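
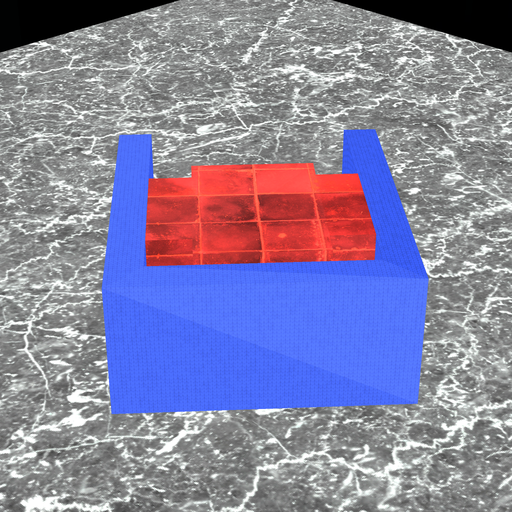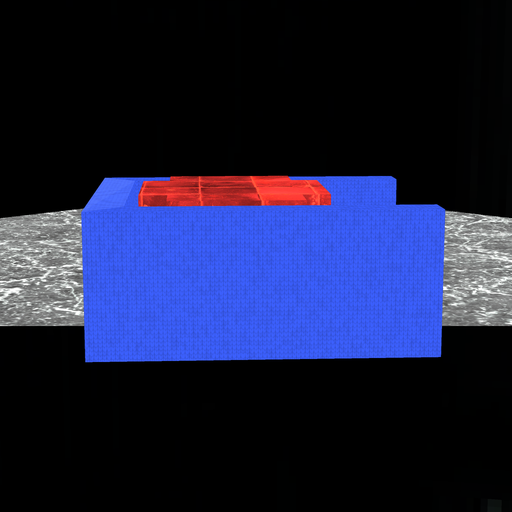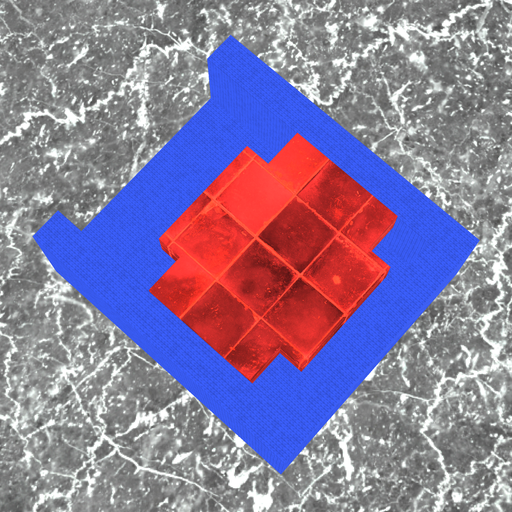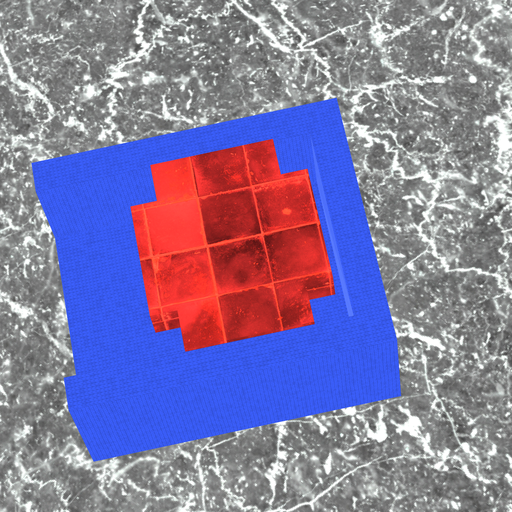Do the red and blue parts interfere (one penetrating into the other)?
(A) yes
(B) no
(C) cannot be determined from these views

(B) no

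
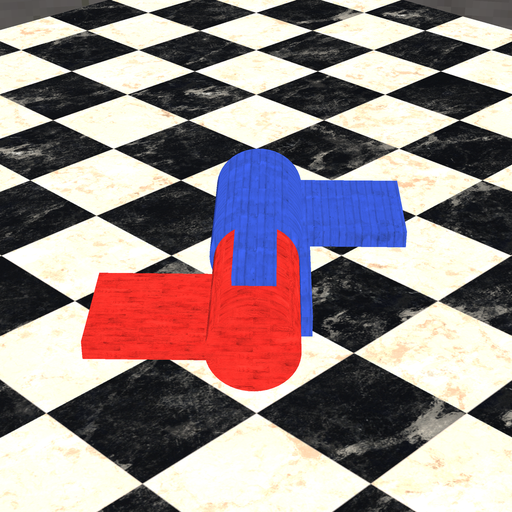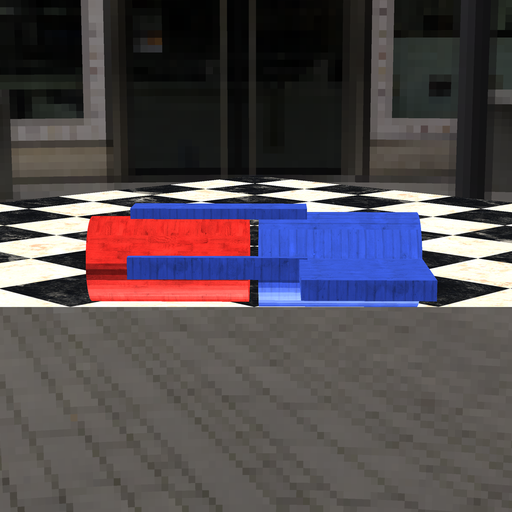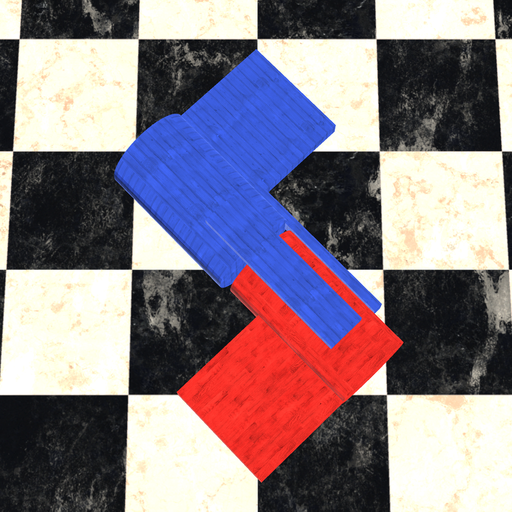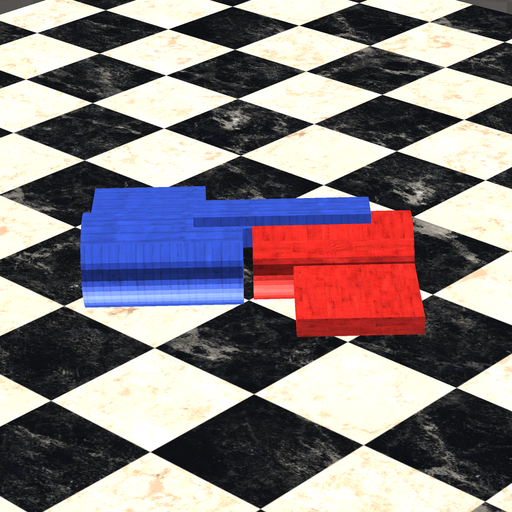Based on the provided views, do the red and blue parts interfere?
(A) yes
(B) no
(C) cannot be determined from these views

(B) no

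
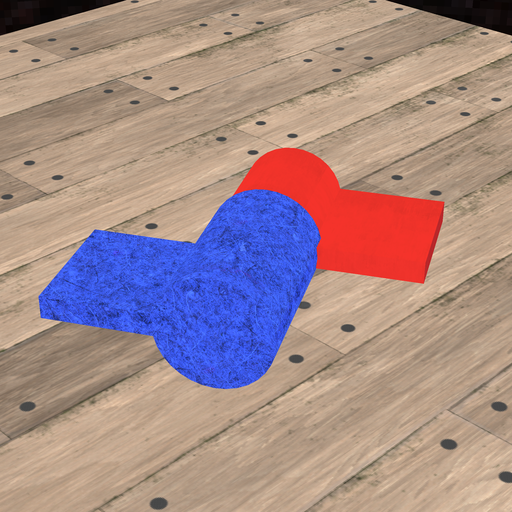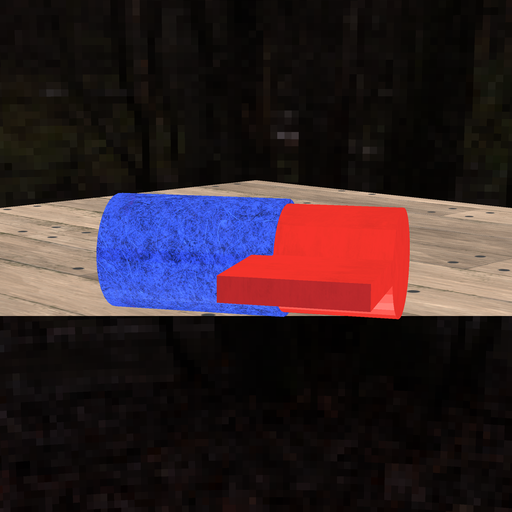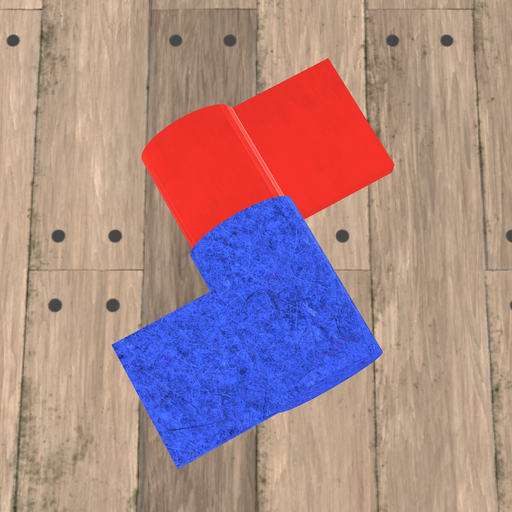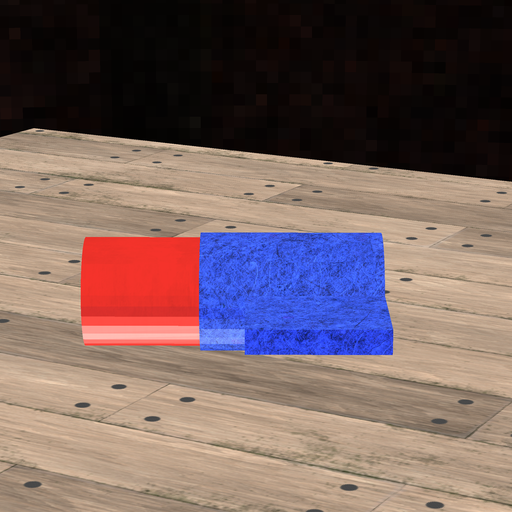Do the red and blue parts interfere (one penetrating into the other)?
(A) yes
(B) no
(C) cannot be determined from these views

(A) yes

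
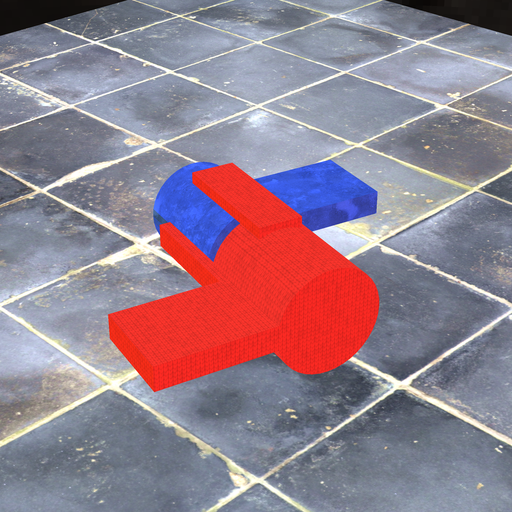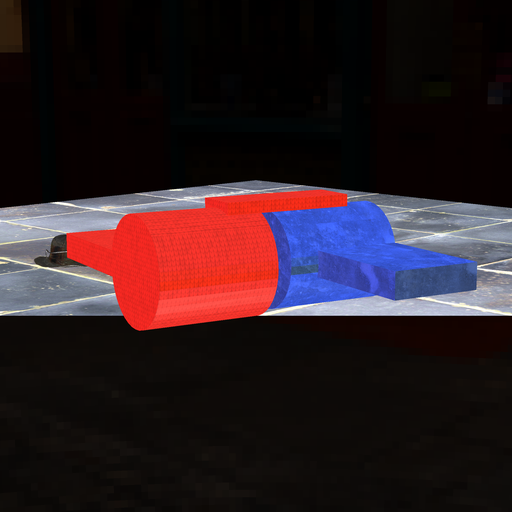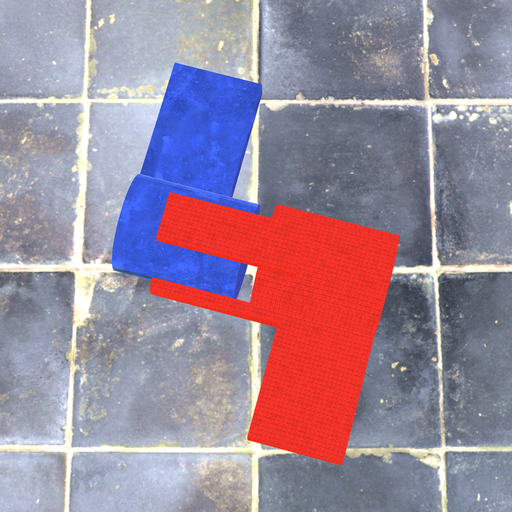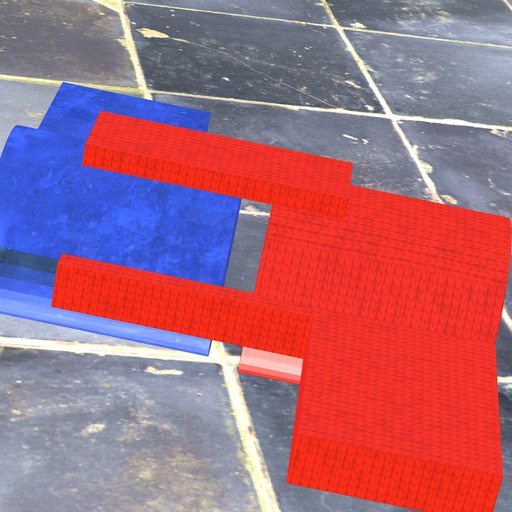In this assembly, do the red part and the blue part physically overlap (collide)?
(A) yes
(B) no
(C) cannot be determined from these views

(B) no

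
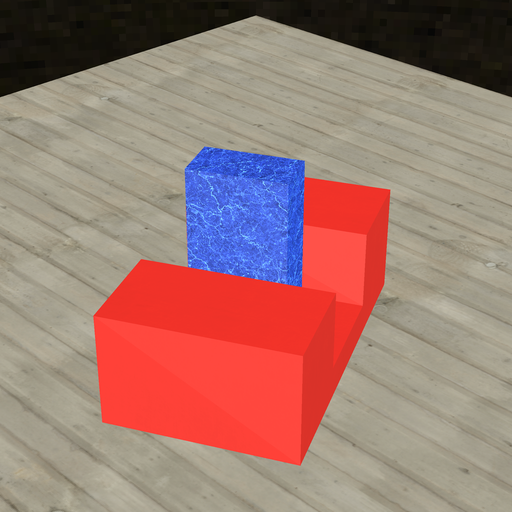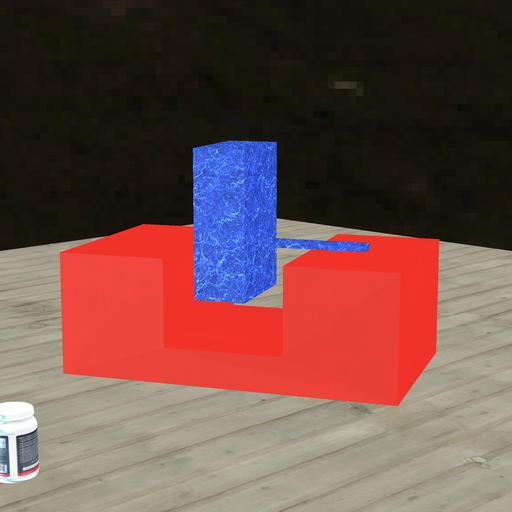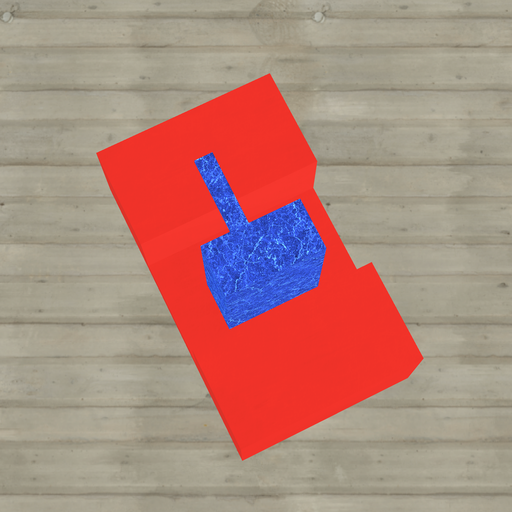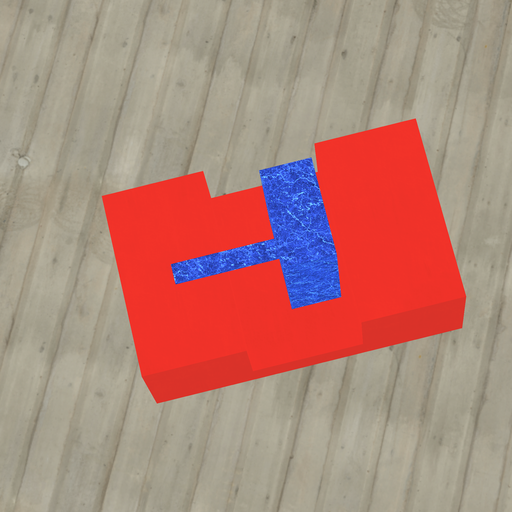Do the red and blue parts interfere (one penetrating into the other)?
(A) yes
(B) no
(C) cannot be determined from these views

(B) no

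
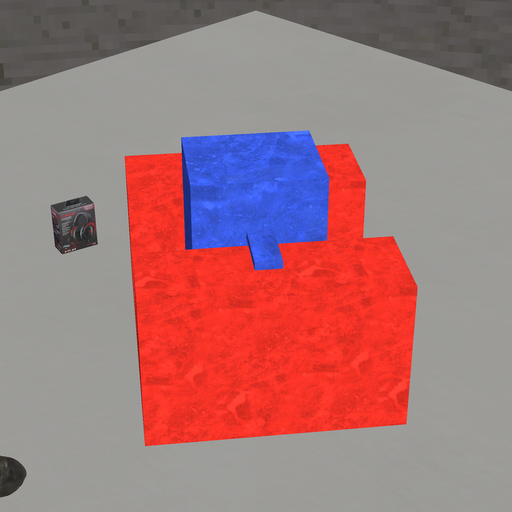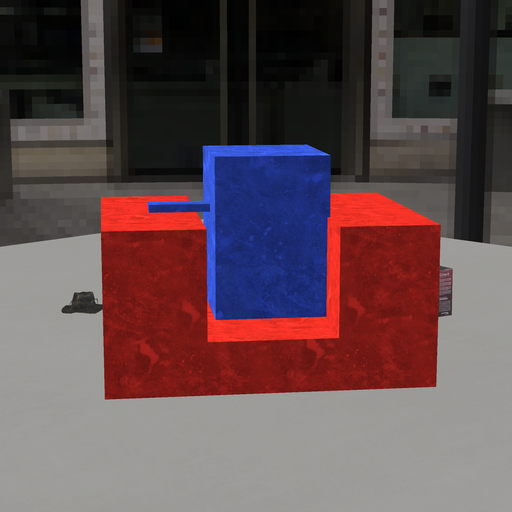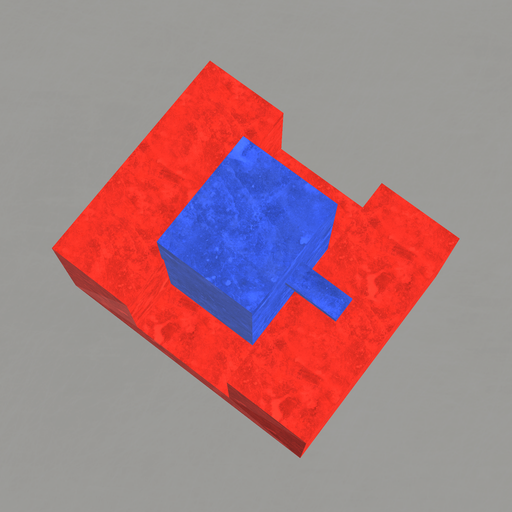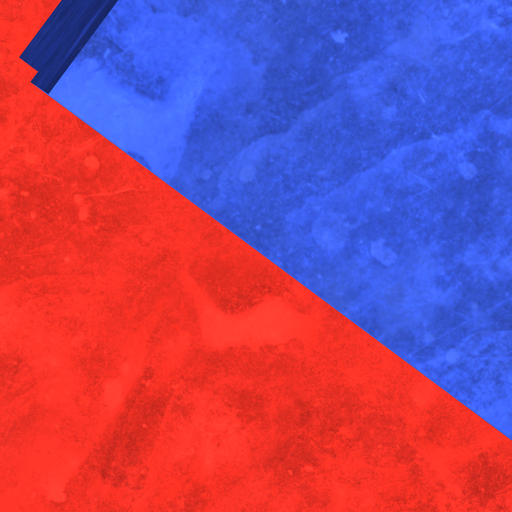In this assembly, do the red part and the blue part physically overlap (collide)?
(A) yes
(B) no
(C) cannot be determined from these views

(A) yes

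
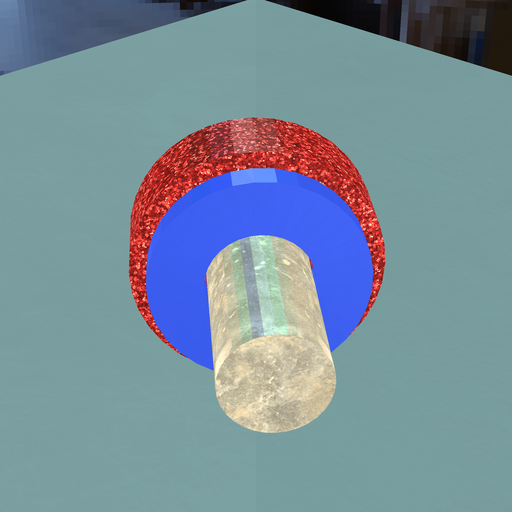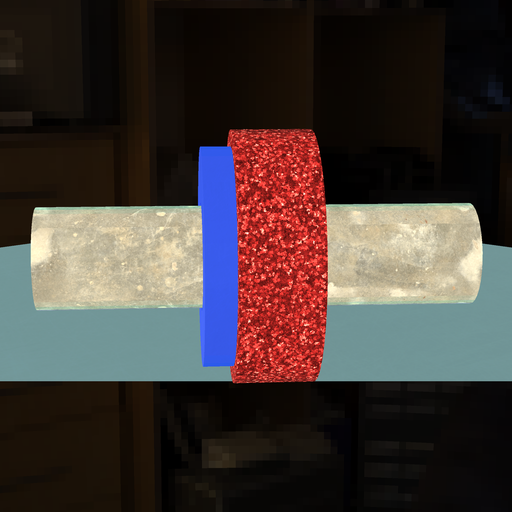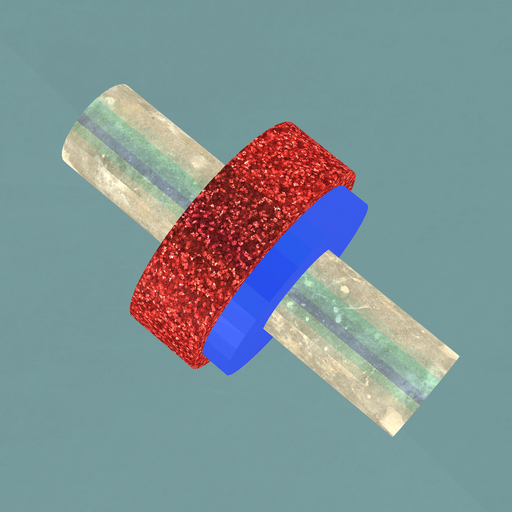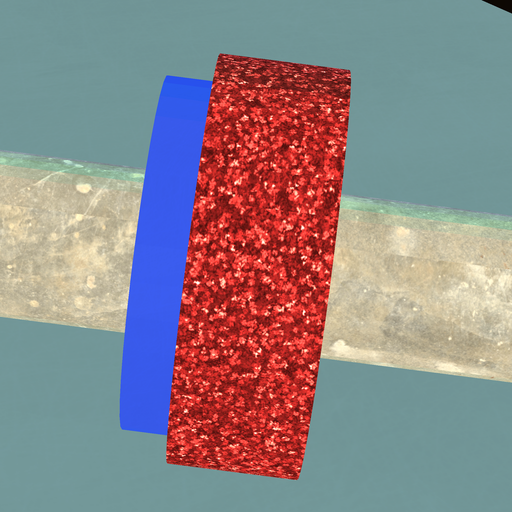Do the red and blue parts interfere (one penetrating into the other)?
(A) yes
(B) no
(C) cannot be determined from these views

(A) yes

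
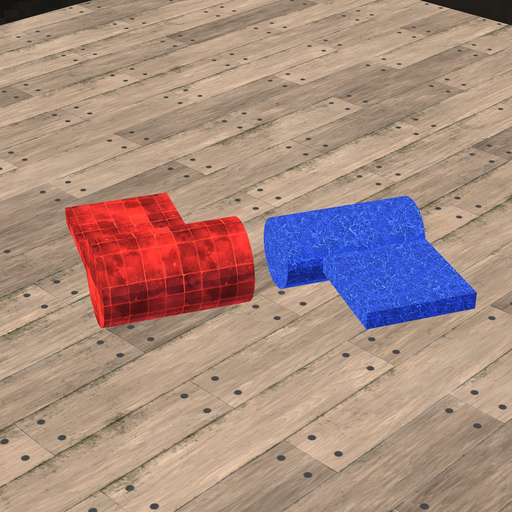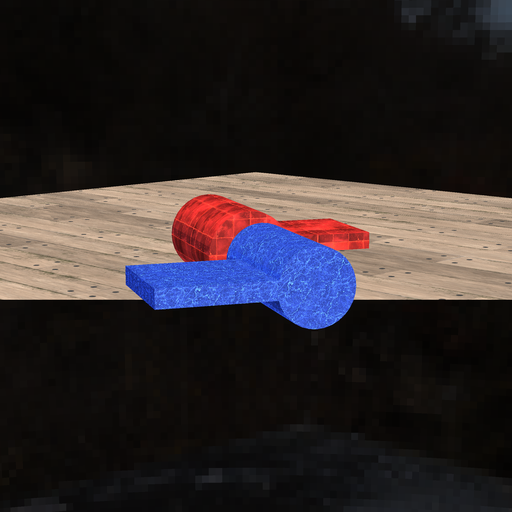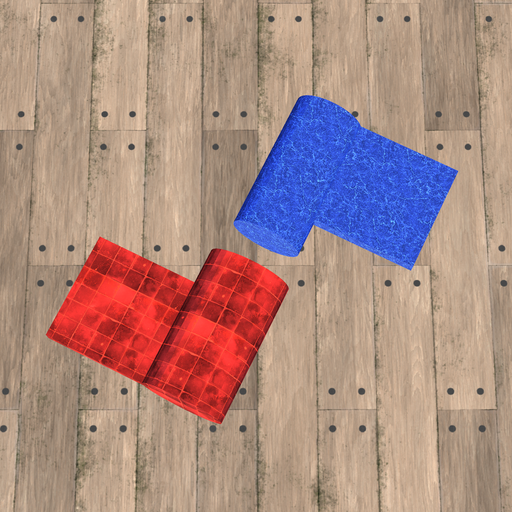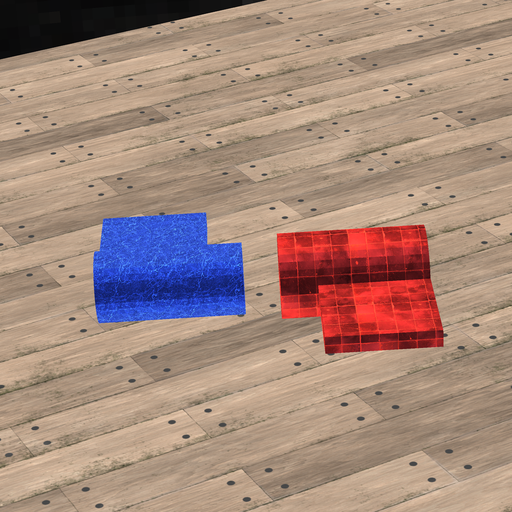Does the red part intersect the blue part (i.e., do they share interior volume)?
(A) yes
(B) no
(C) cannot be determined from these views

(B) no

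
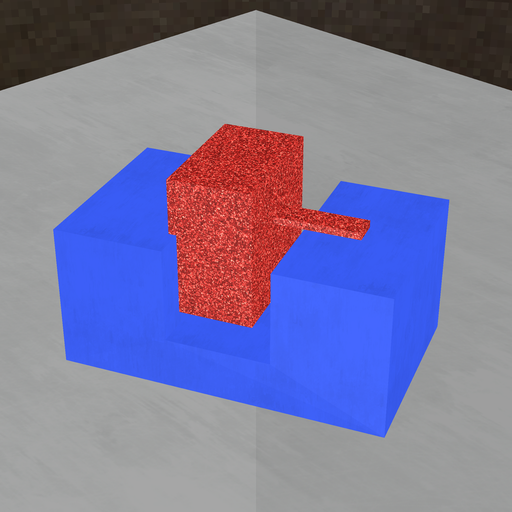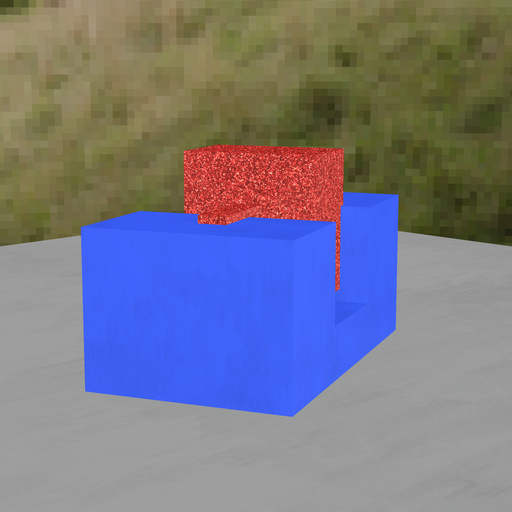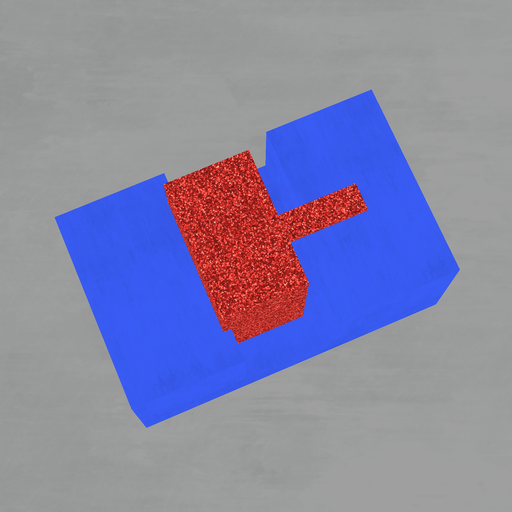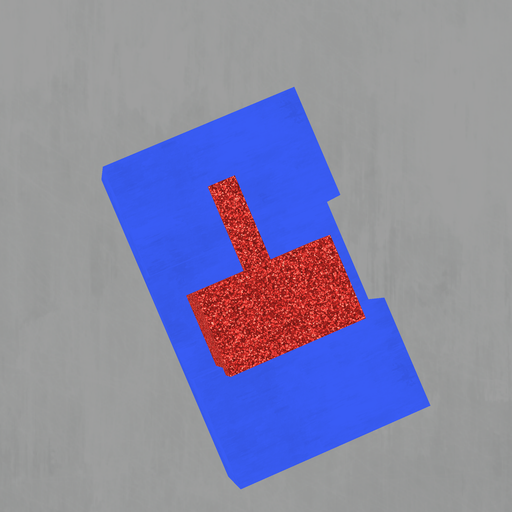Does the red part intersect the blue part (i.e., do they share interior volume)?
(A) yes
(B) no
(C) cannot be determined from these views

(A) yes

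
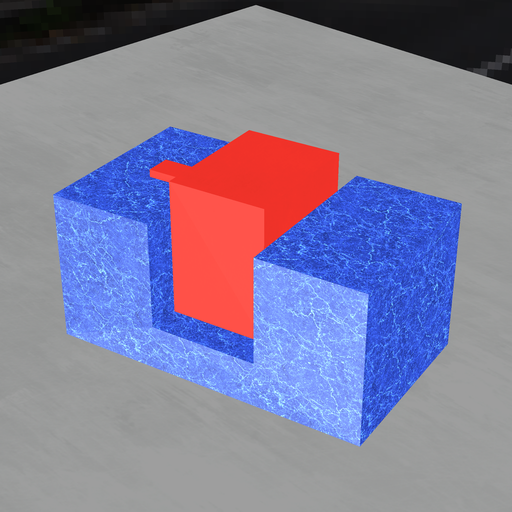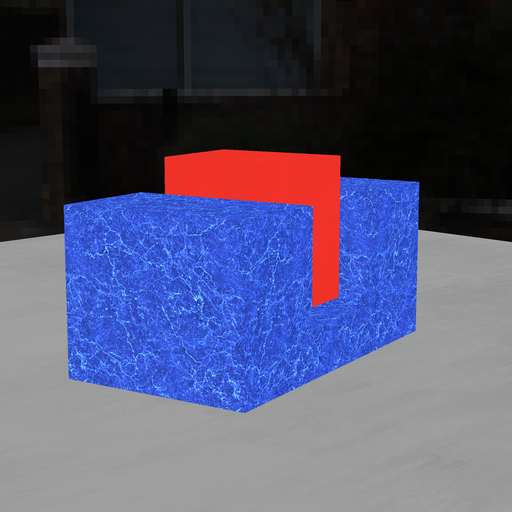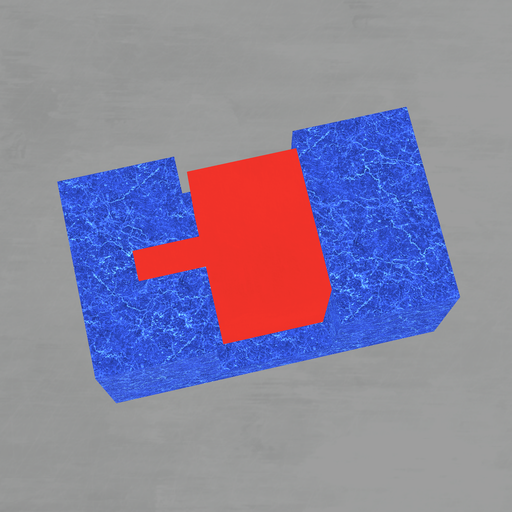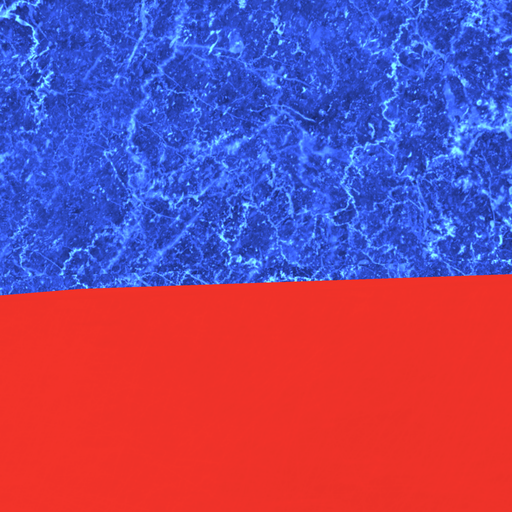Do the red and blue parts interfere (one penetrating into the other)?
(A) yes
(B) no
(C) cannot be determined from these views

(B) no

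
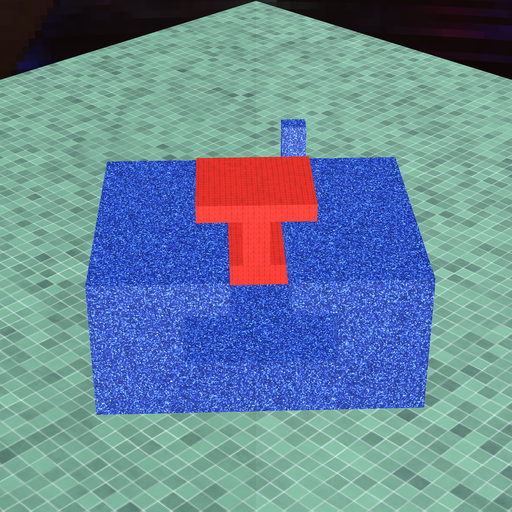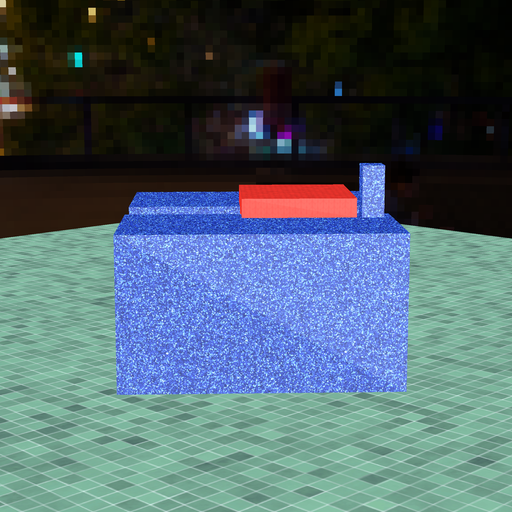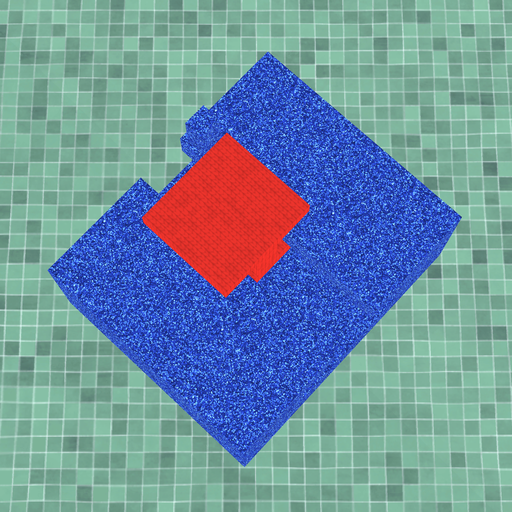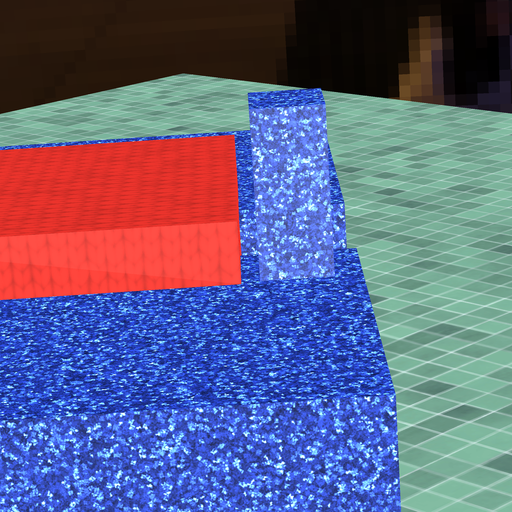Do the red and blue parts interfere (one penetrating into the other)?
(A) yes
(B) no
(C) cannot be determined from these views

(B) no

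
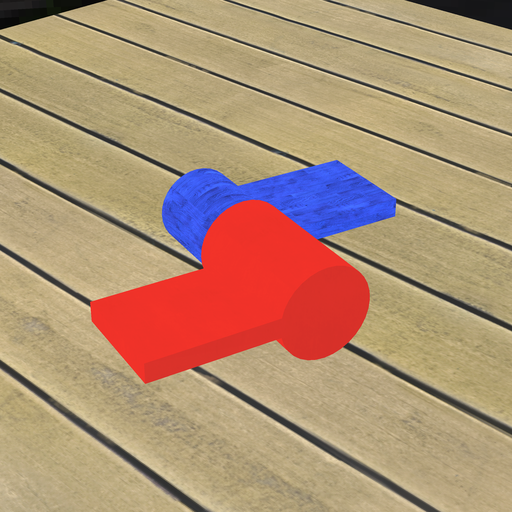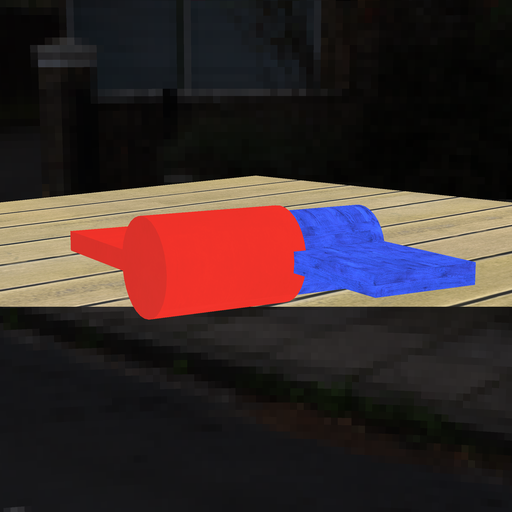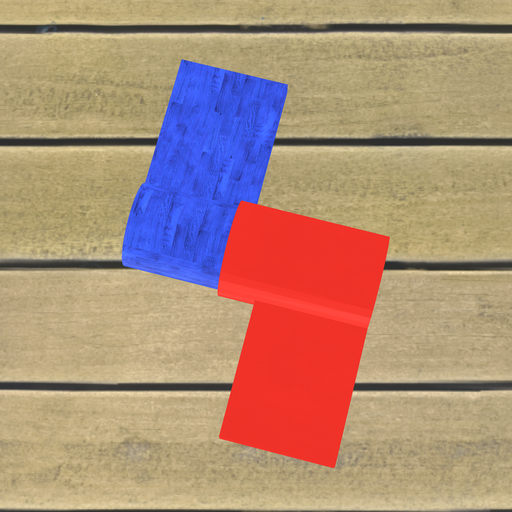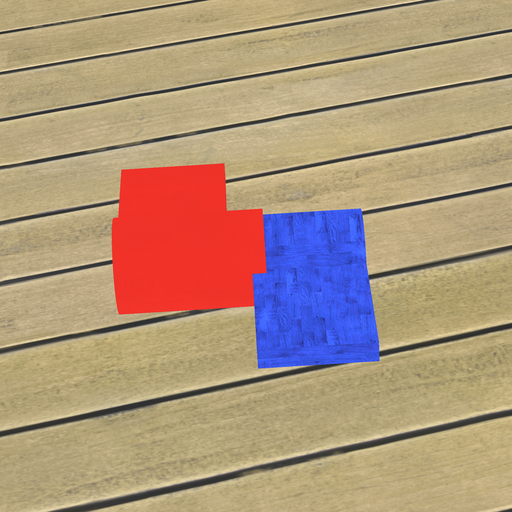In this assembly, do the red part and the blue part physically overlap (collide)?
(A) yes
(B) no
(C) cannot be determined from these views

(A) yes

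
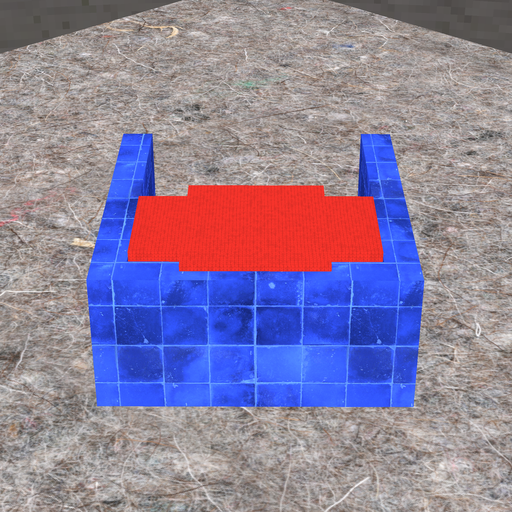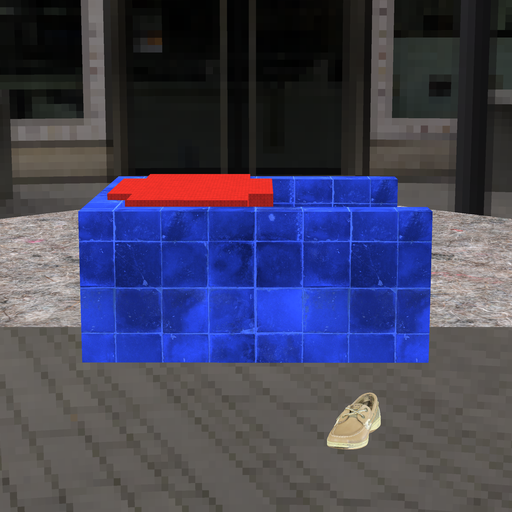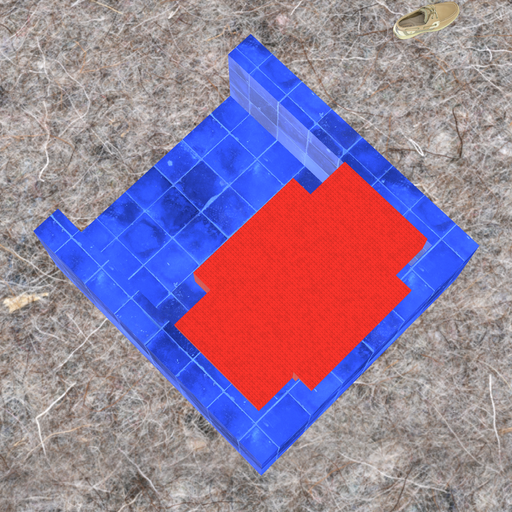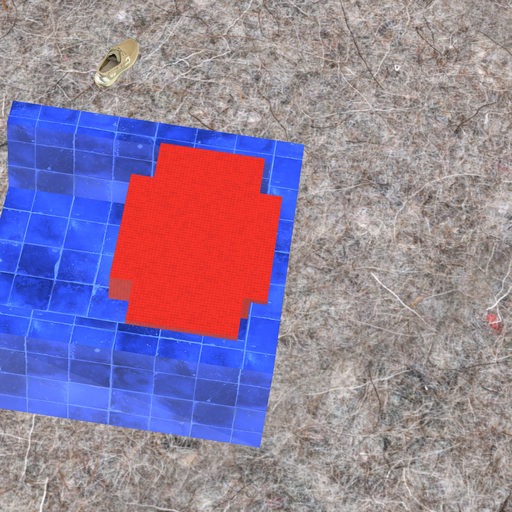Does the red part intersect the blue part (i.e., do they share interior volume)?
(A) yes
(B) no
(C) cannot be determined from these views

(A) yes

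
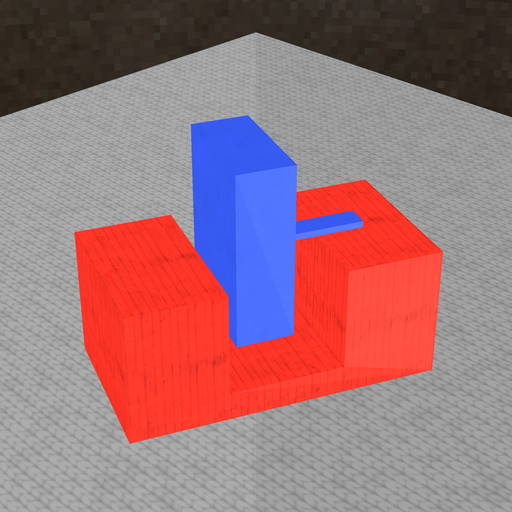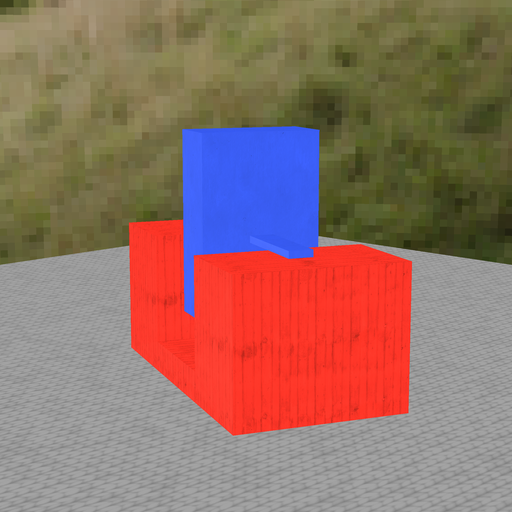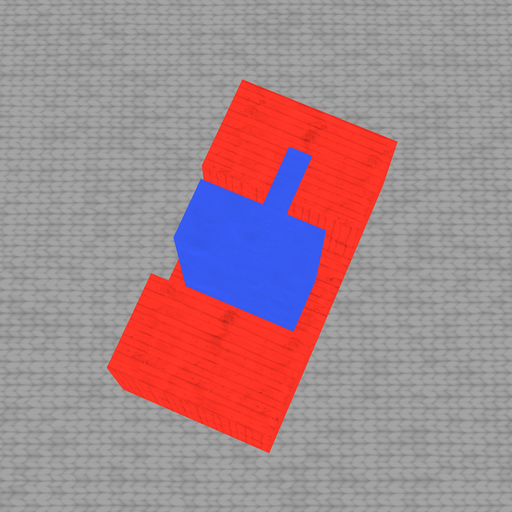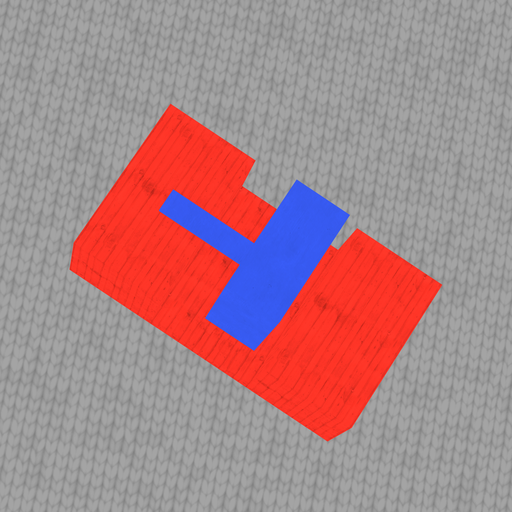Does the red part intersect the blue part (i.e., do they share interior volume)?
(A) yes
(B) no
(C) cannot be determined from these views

(B) no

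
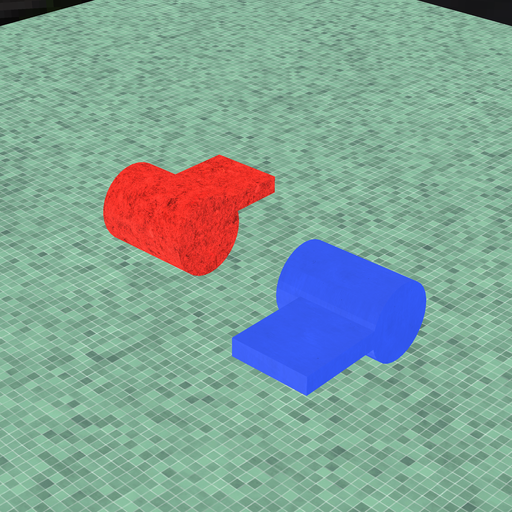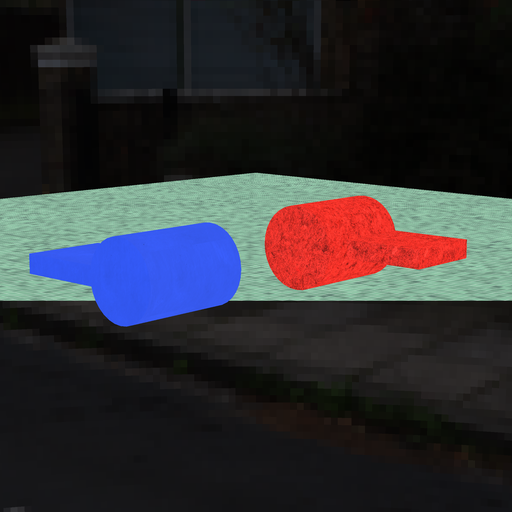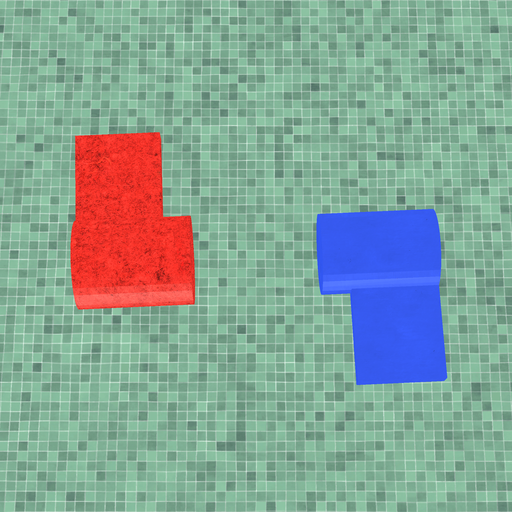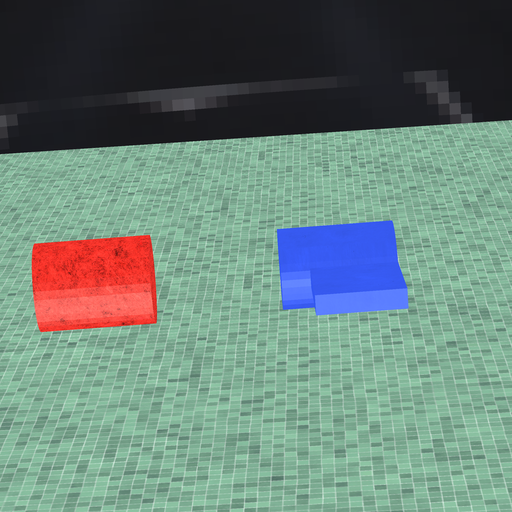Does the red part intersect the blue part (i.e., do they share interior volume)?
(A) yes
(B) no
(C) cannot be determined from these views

(B) no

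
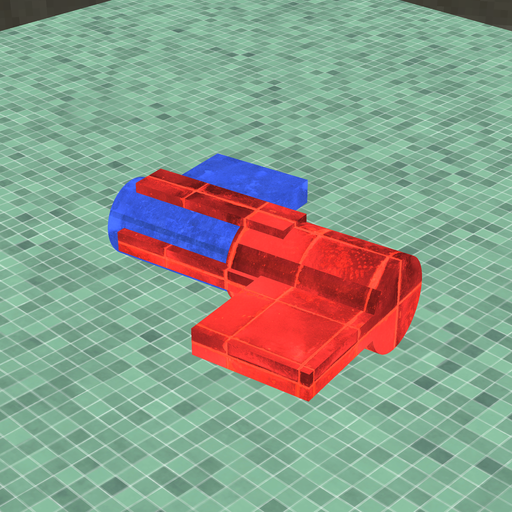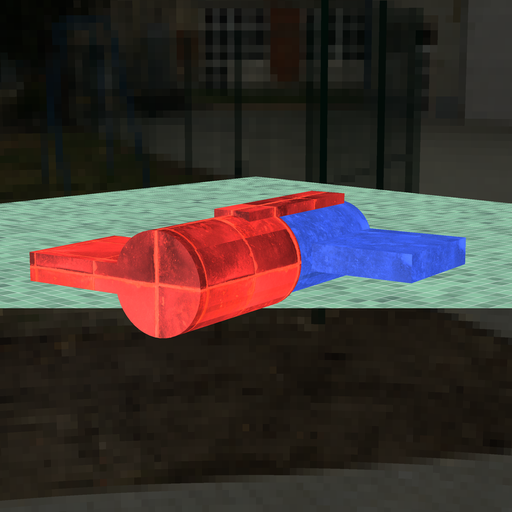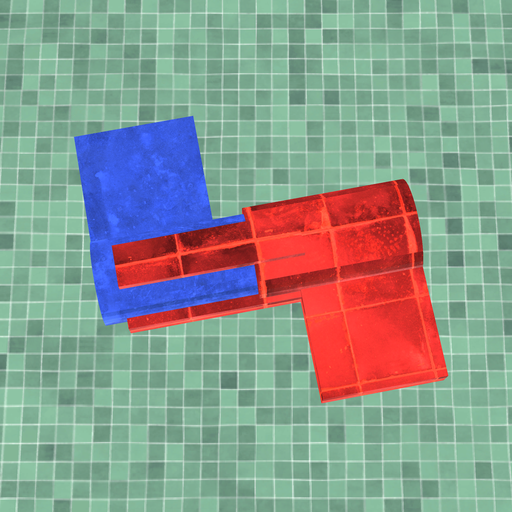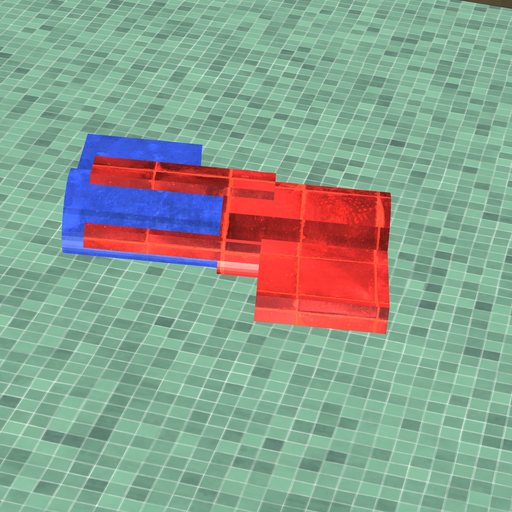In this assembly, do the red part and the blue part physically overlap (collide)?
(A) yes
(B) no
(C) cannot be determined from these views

(A) yes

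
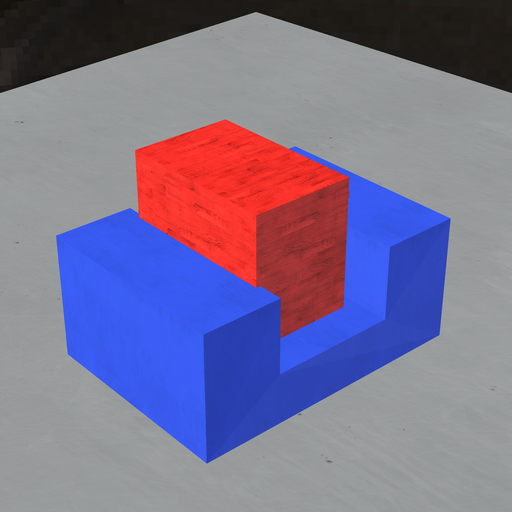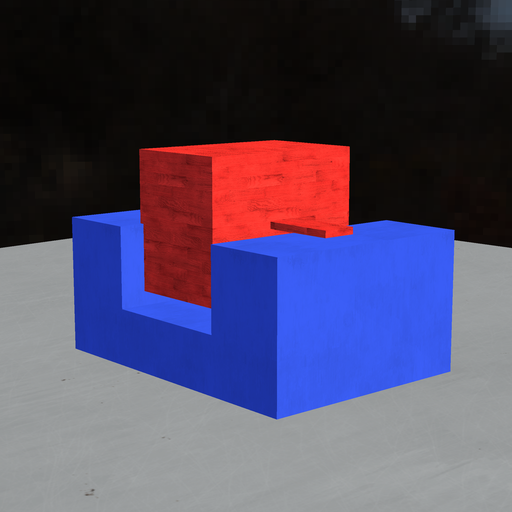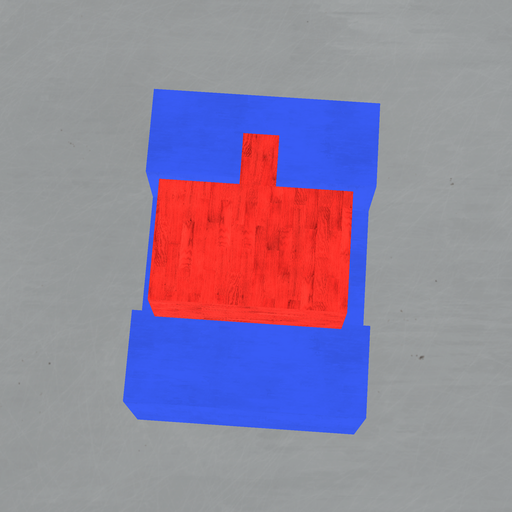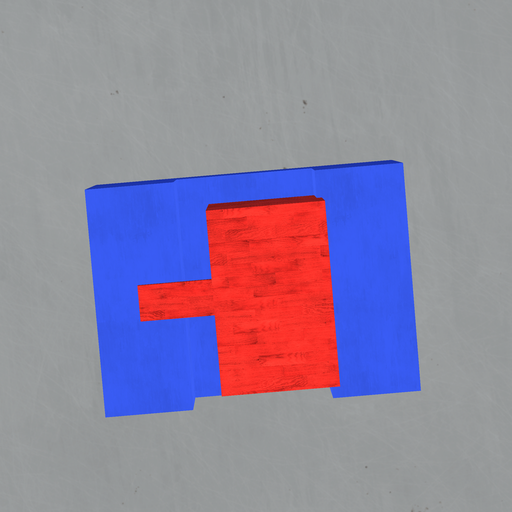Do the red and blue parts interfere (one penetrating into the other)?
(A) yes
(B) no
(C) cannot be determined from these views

(A) yes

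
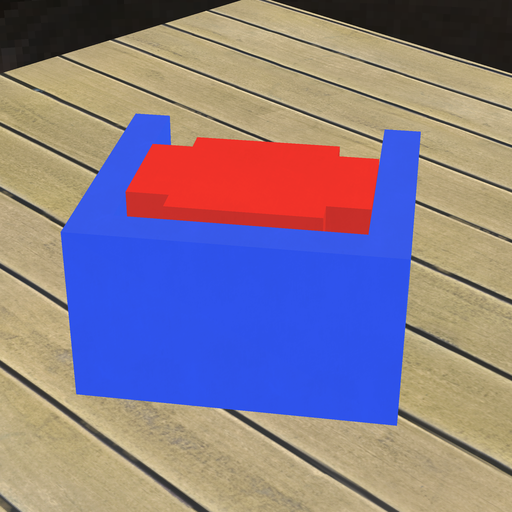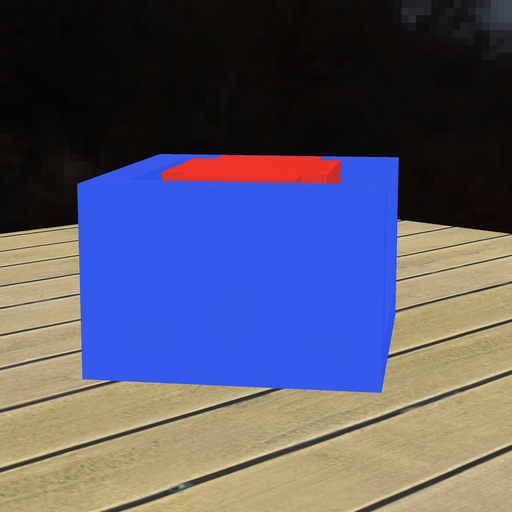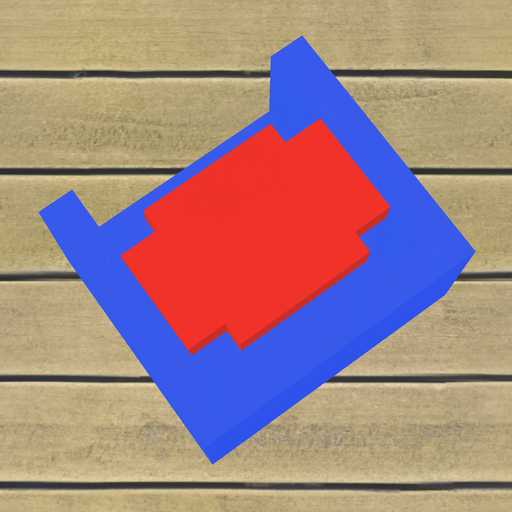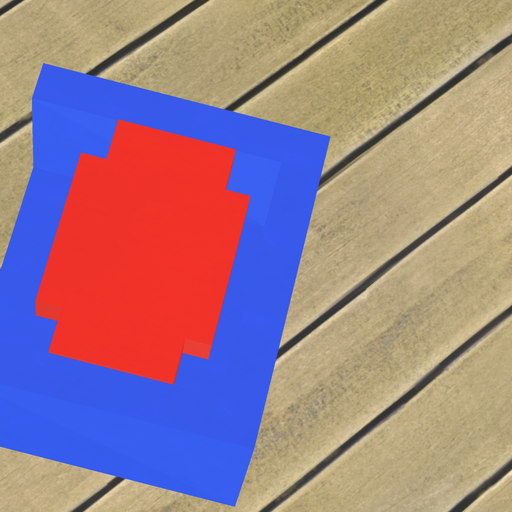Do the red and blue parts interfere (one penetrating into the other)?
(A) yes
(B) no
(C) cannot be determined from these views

(B) no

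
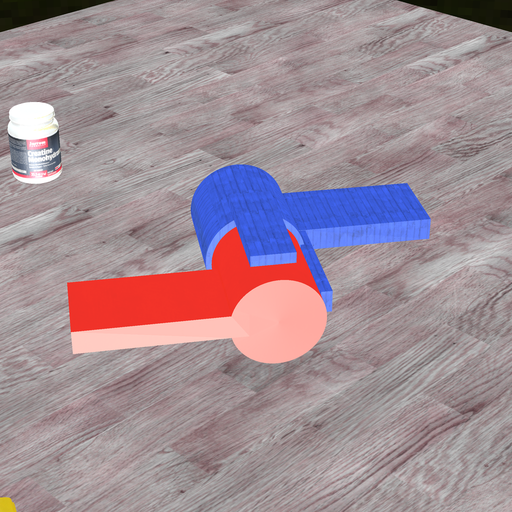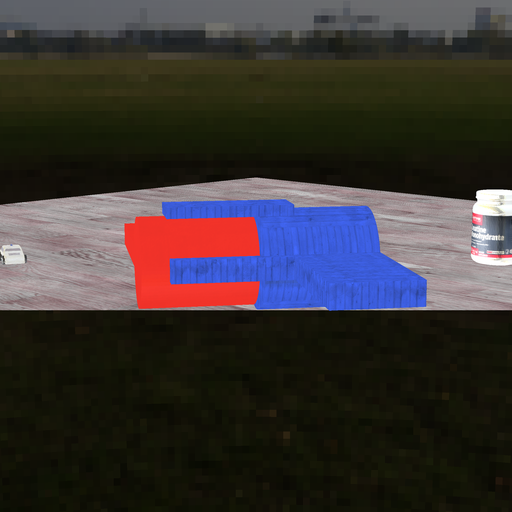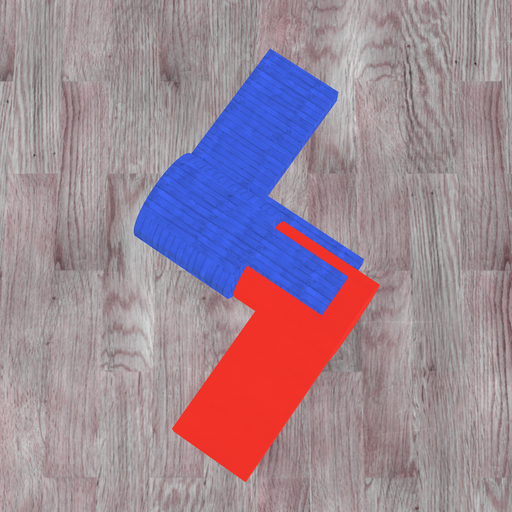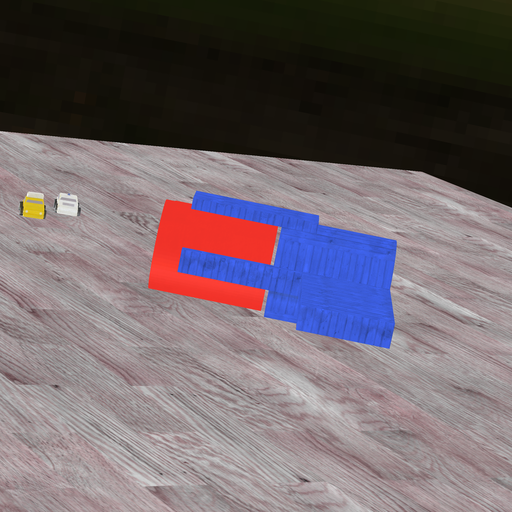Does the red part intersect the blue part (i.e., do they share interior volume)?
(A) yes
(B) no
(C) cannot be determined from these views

(B) no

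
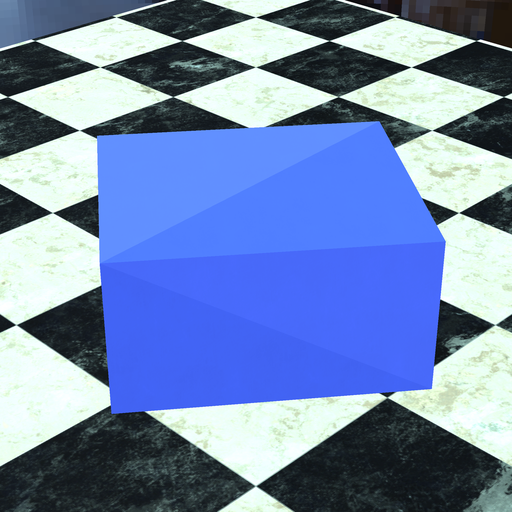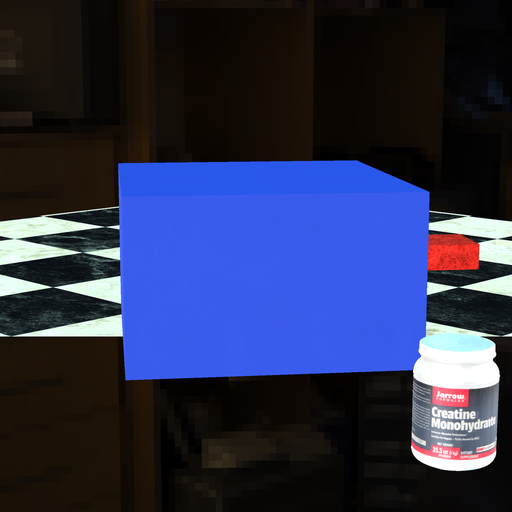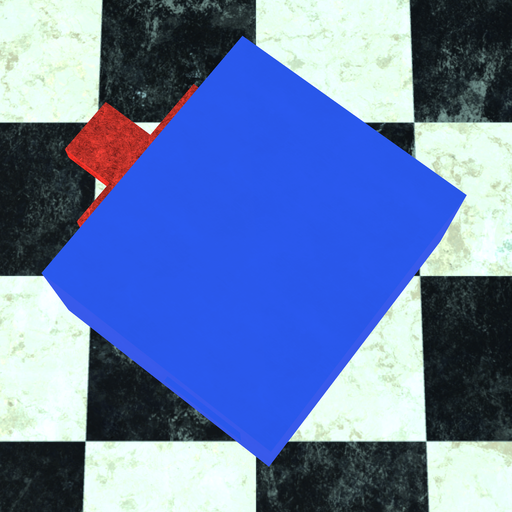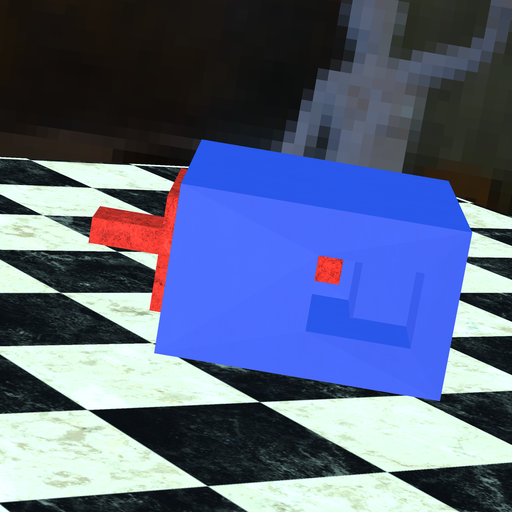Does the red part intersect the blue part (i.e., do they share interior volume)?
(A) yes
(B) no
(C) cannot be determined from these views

(B) no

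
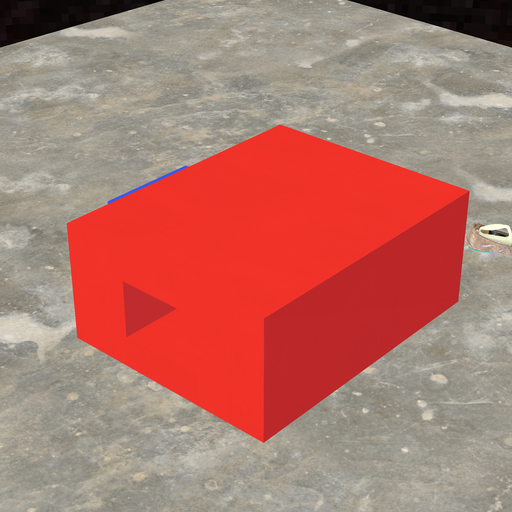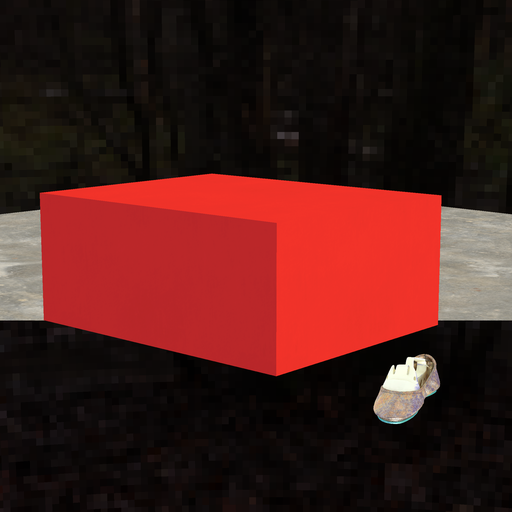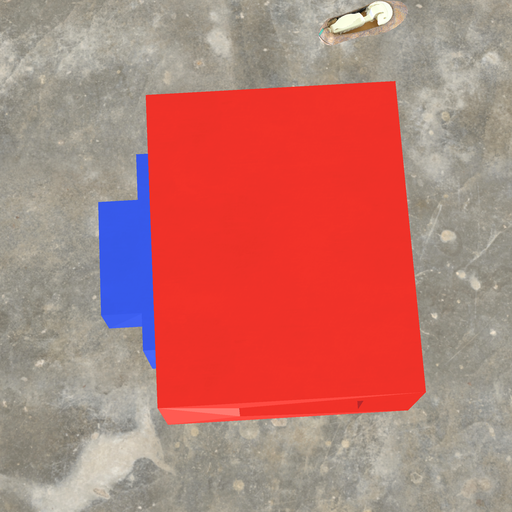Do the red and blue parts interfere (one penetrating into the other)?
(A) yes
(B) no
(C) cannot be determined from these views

(C) cannot be determined from these views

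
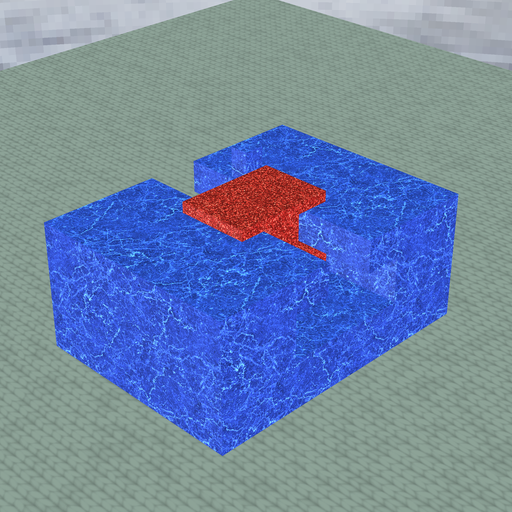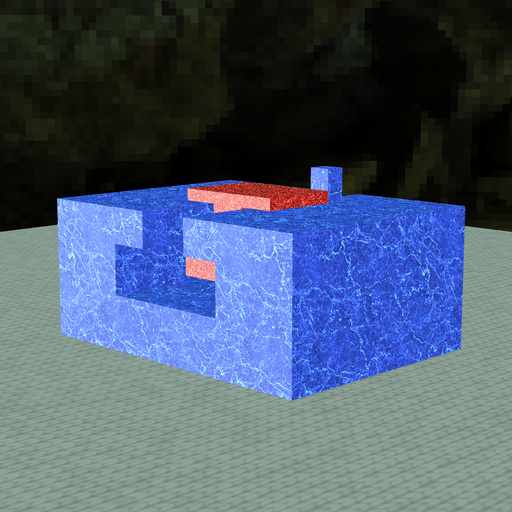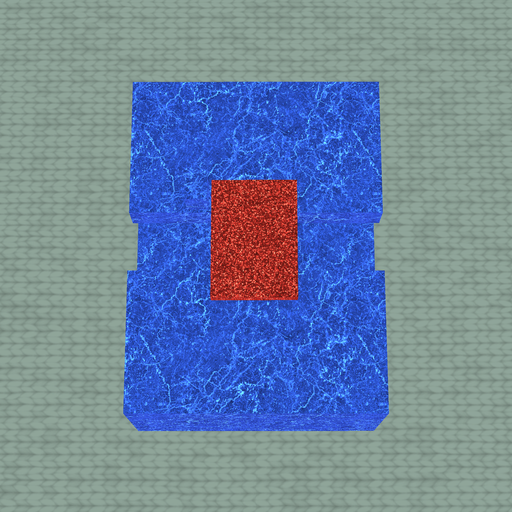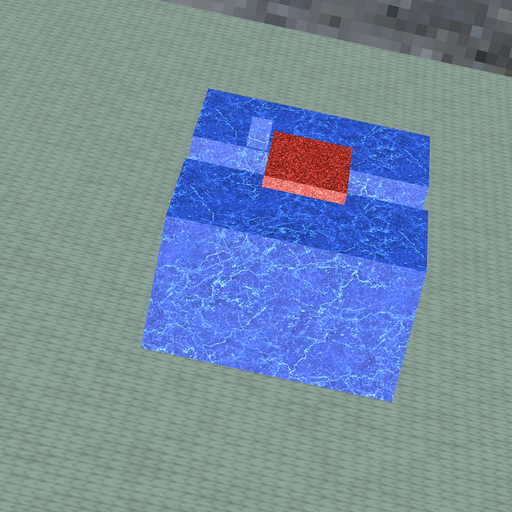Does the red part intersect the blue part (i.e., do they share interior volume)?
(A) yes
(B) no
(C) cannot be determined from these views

(B) no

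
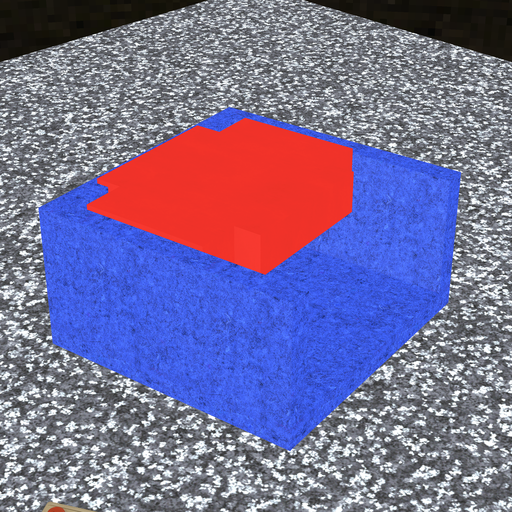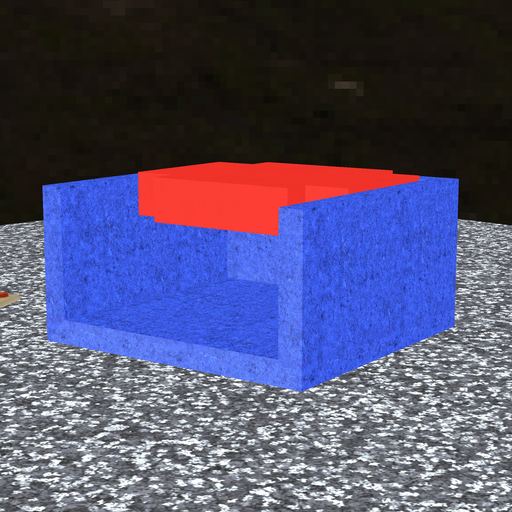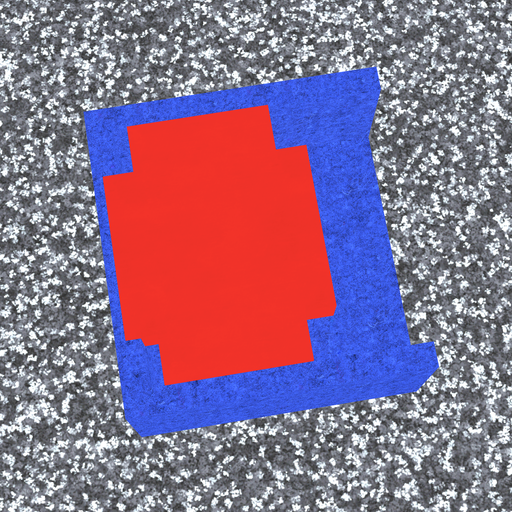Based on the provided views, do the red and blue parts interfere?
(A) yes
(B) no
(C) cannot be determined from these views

(A) yes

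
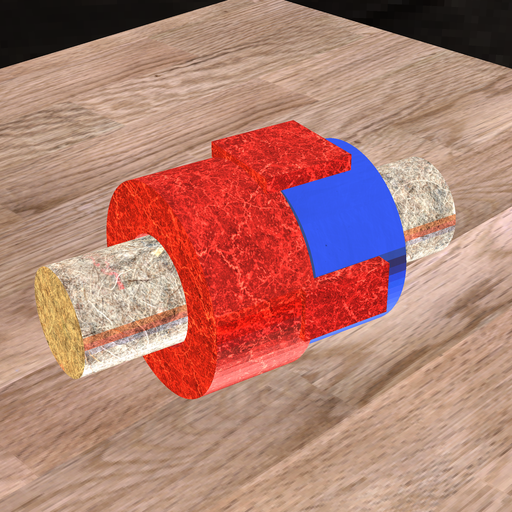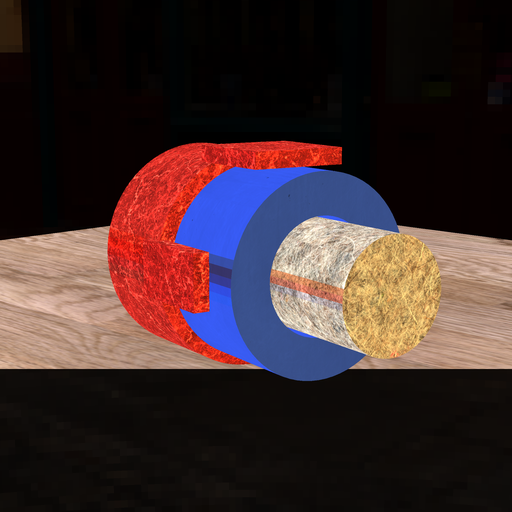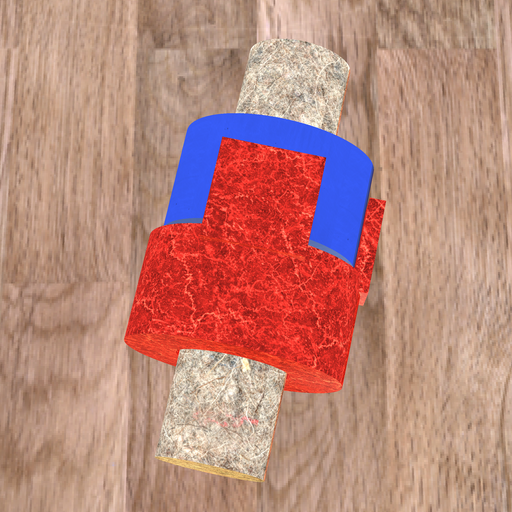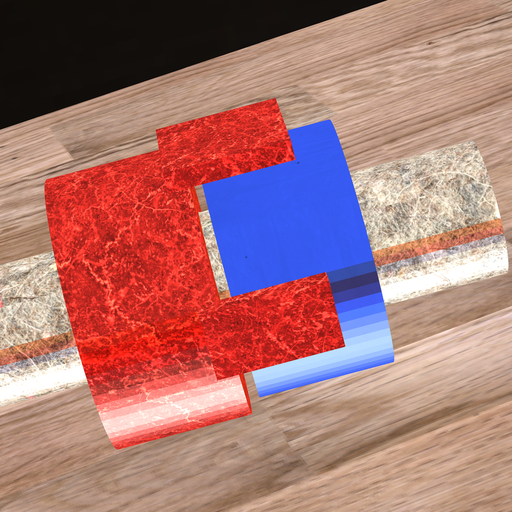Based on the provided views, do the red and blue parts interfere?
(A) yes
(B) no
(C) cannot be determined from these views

(B) no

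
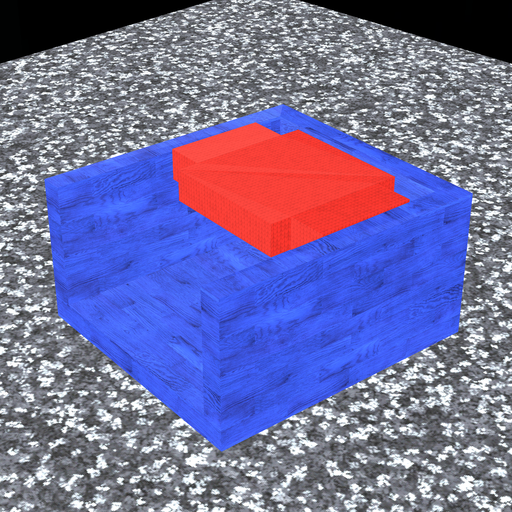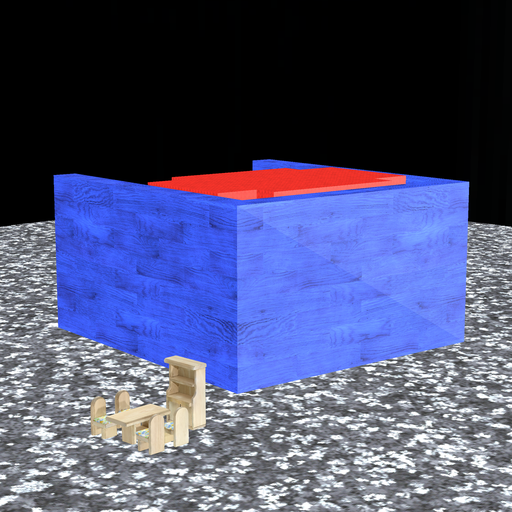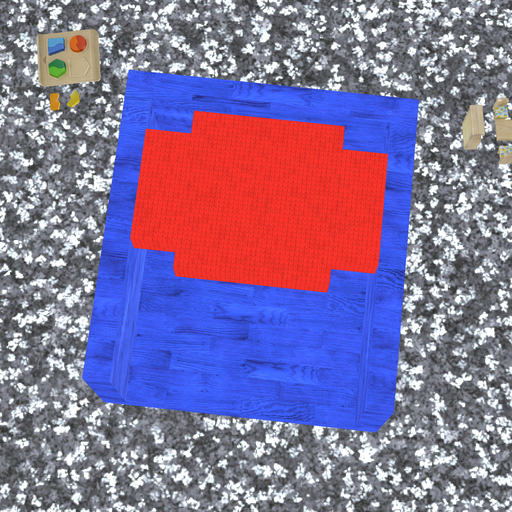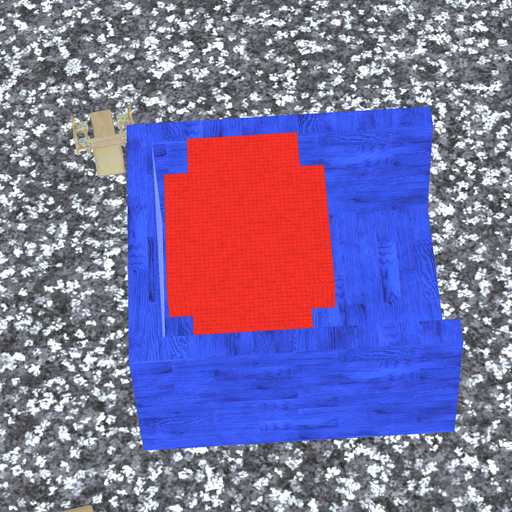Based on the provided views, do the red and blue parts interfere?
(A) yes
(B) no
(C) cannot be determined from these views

(B) no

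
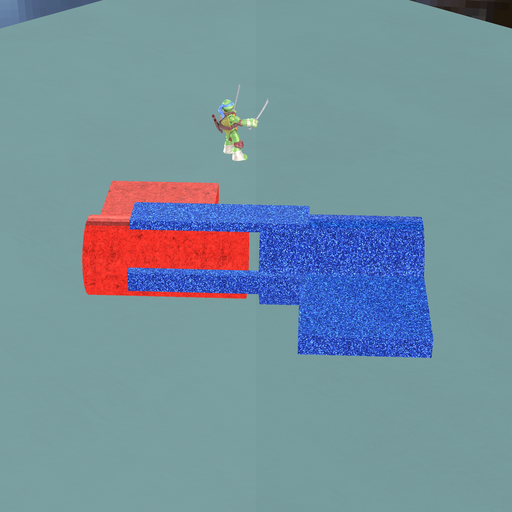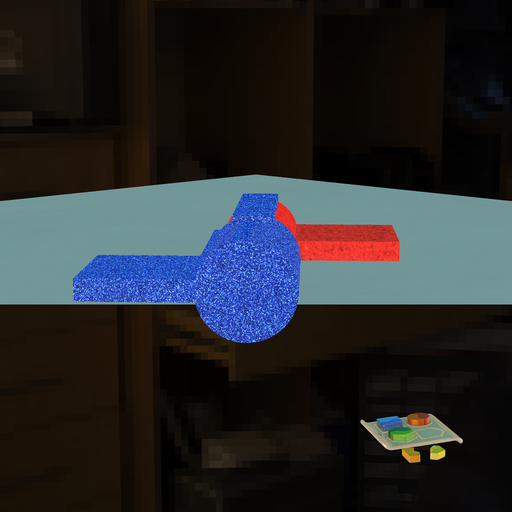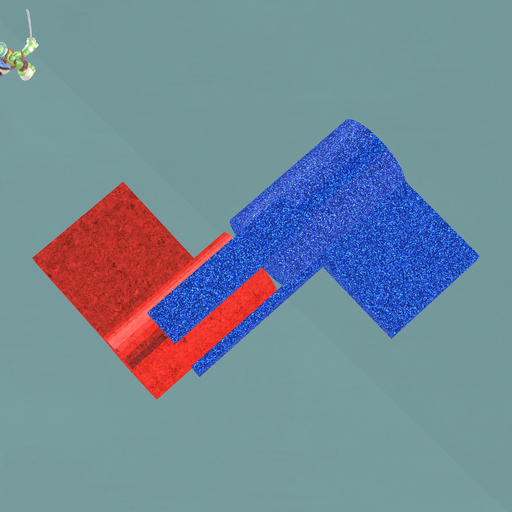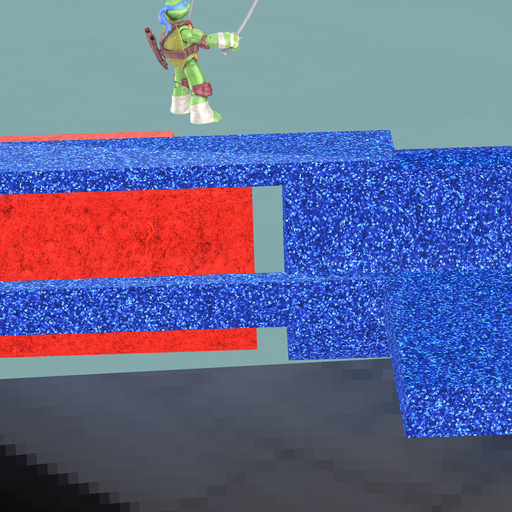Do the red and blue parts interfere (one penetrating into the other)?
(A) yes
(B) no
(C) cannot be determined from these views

(B) no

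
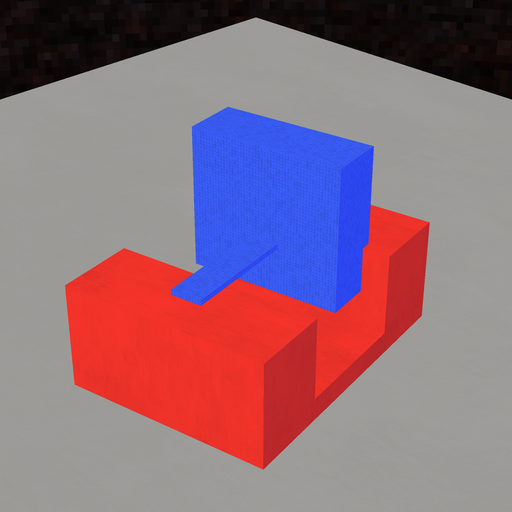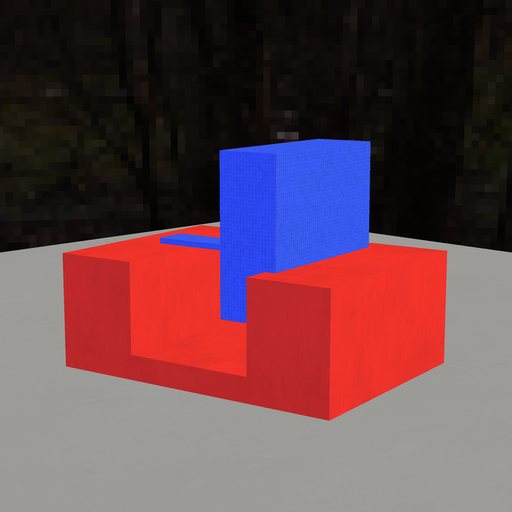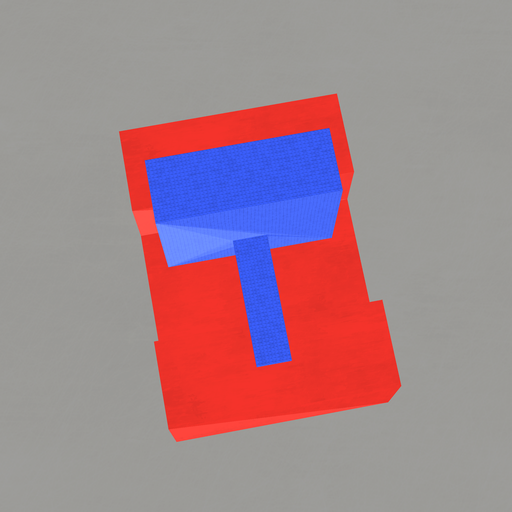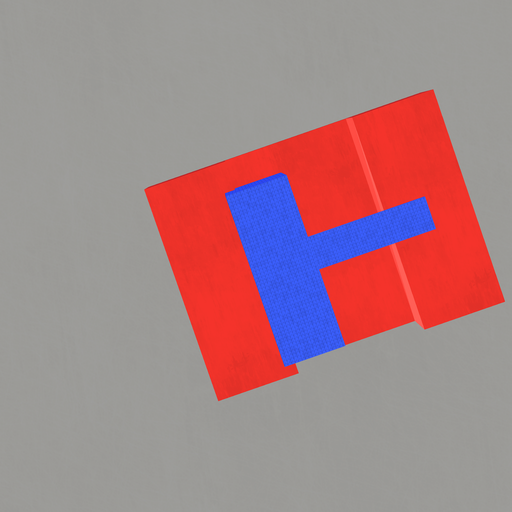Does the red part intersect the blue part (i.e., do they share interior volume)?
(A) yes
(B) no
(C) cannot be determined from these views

(A) yes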